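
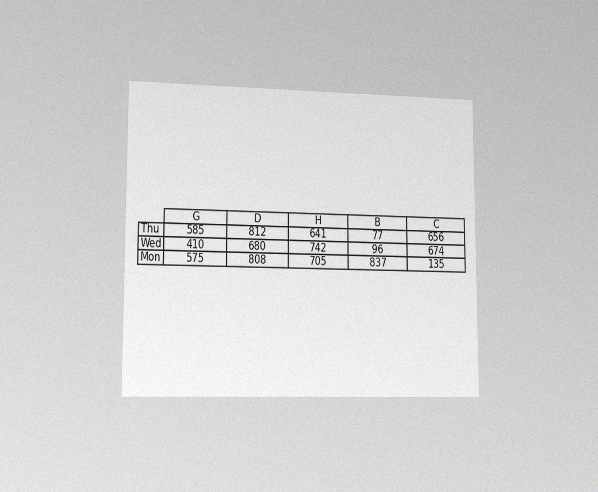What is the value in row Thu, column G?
585

The chart is viewed slightly from the left, with some photo noise. The (Thu, G) cell reads 585.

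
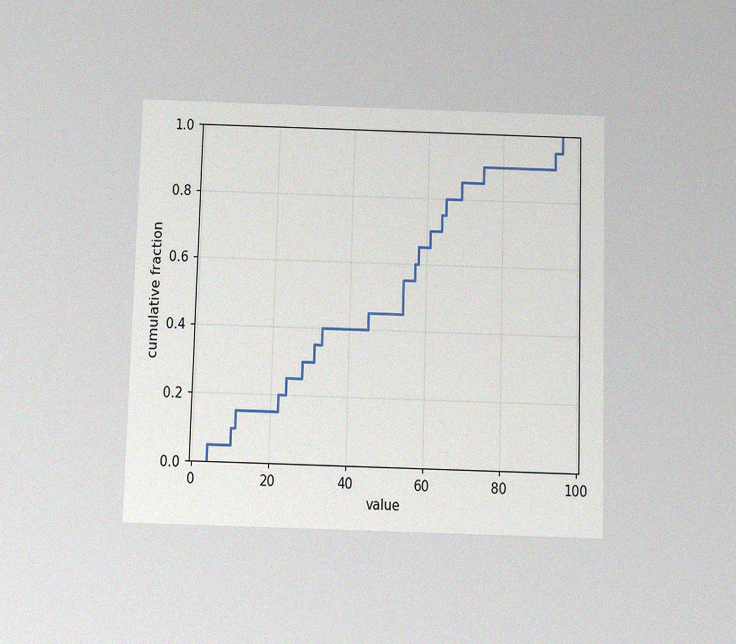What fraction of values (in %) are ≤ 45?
45%

The chart is viewed slightly from below, with some photo noise. At x=45 the ECDF step is at 45%.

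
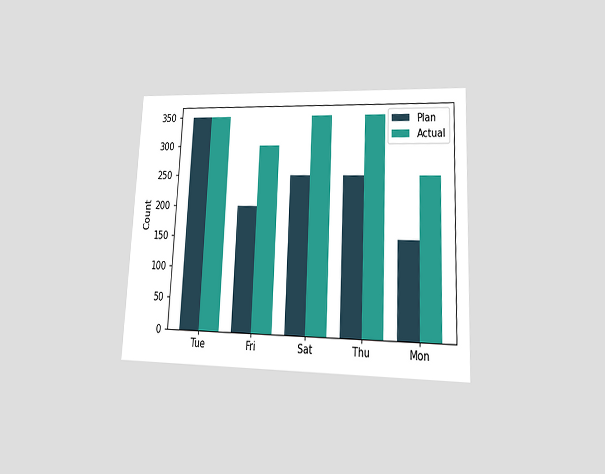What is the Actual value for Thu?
The chart is tilted about 3° clockwise and viewed at a slight angle. The Actual bar at Thu reaches 350 on the y-axis.

350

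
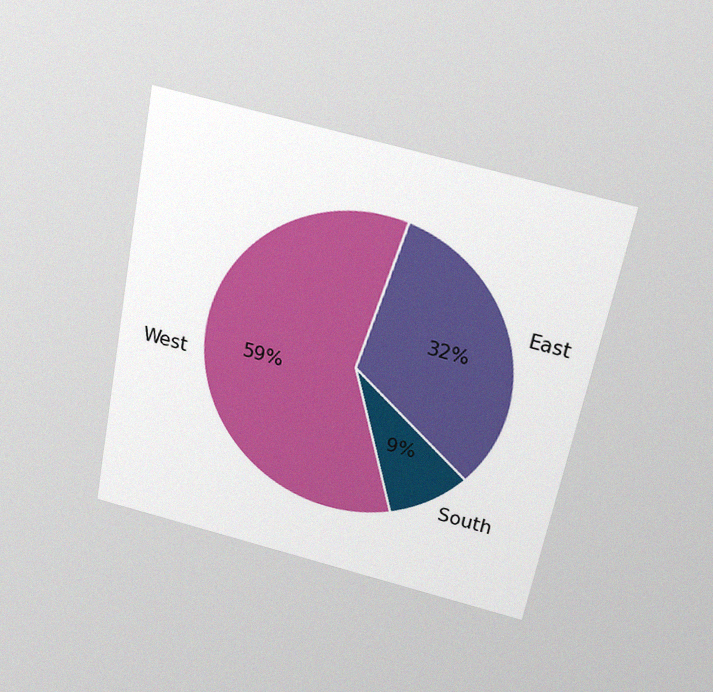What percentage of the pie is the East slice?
The chart is tilted about 11° clockwise and viewed slightly from above, with some photo noise. The East slice takes up 32% of the pie.

32%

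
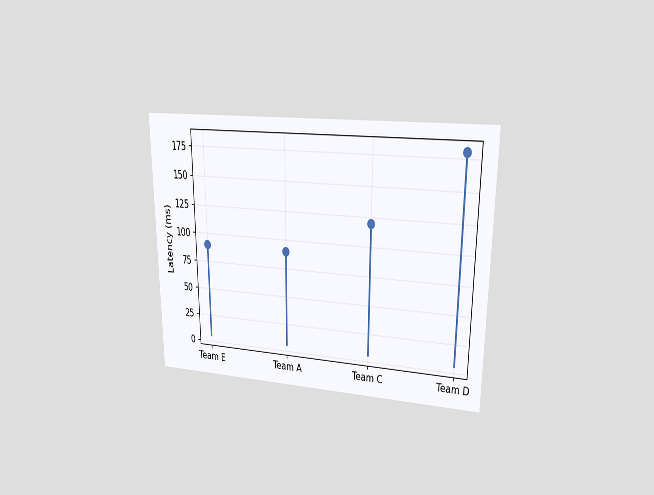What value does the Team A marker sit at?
The chart is viewed at a slight angle. The Team A marker sits at 90ms.

90ms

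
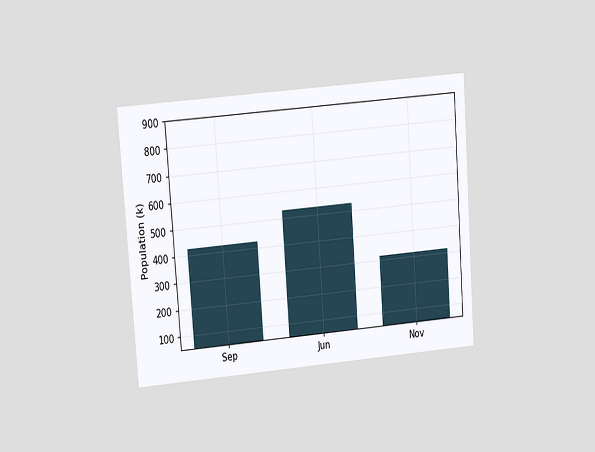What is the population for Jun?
The chart is tilted about 4° counter-clockwise and viewed at a slight angle. Reading along the chart's y-axis, the Jun bar reaches 530k.

530k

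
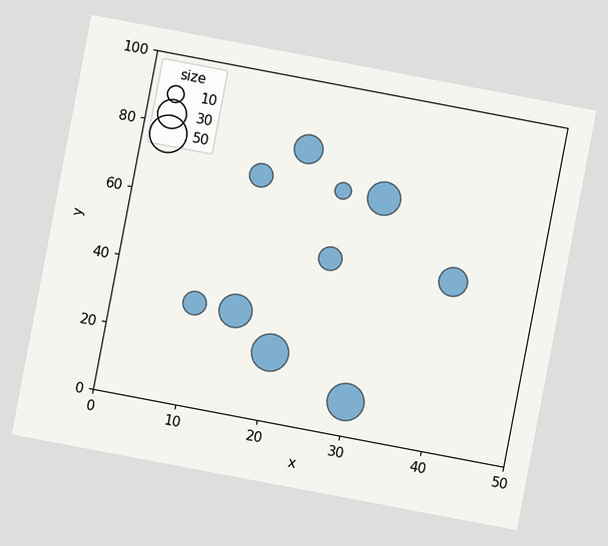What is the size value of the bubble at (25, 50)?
20

The chart is tilted about 11° clockwise. Matching the bubble at (25, 50) against the size legend gives 20.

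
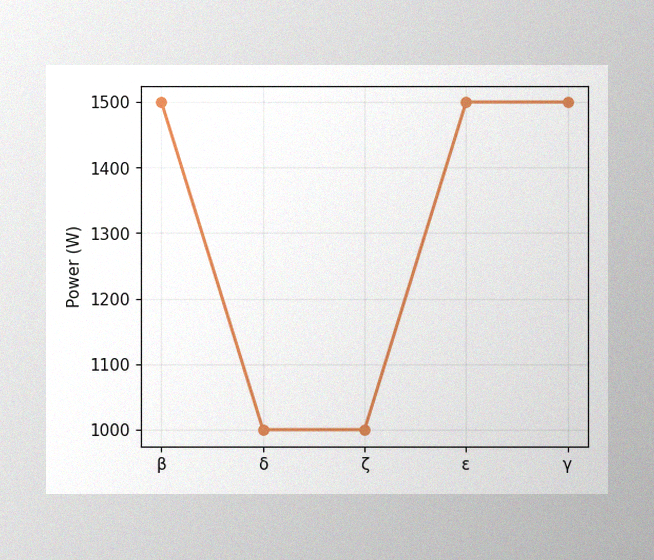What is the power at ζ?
The image has some photo noise and uneven lighting. At ζ, the line is at 1000W.

1000W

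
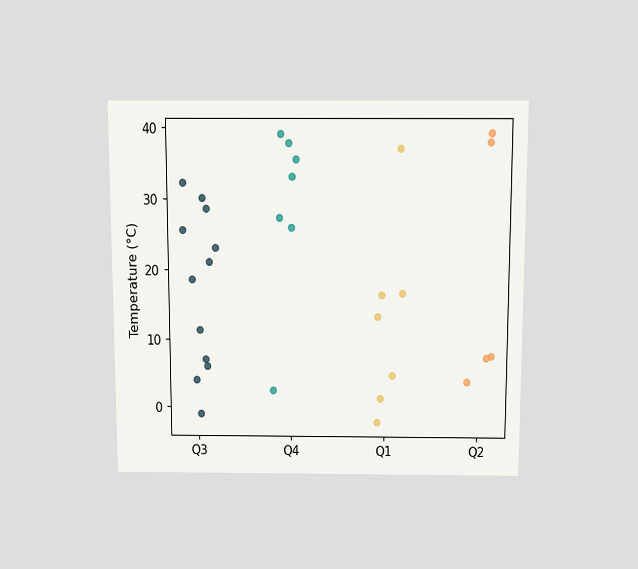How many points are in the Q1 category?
7

The chart is viewed slightly from above. Counting the markers in the Q1 column gives 7.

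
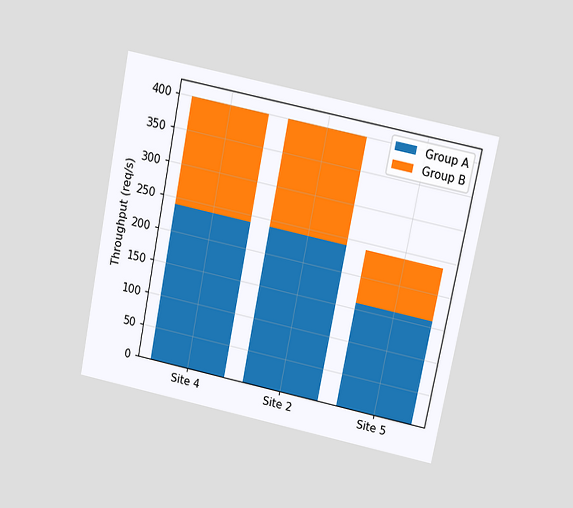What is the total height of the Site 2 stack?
400req/s

The chart is tilted about 11° clockwise and viewed slightly from above. The Site 2 stack's top reaches 400req/s on the y-axis.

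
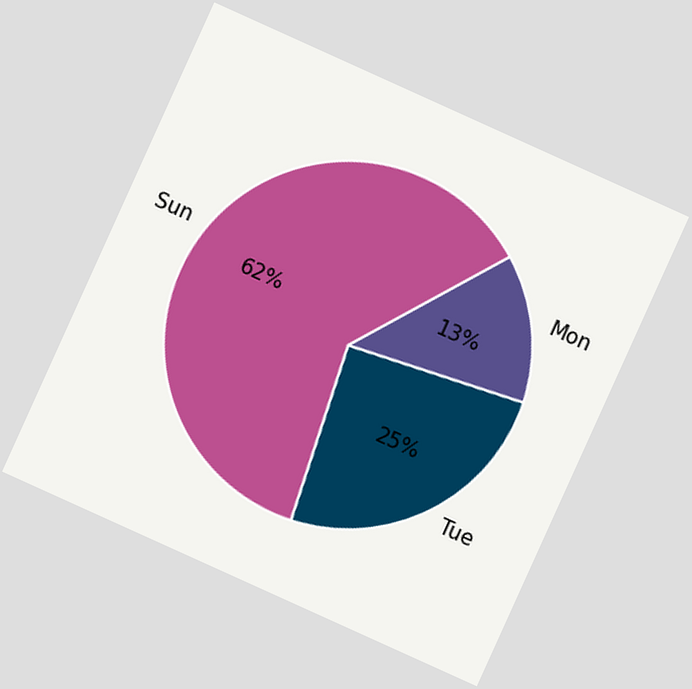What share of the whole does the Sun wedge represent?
The chart is tilted about 24° clockwise. The Sun slice takes up 62% of the pie.

62%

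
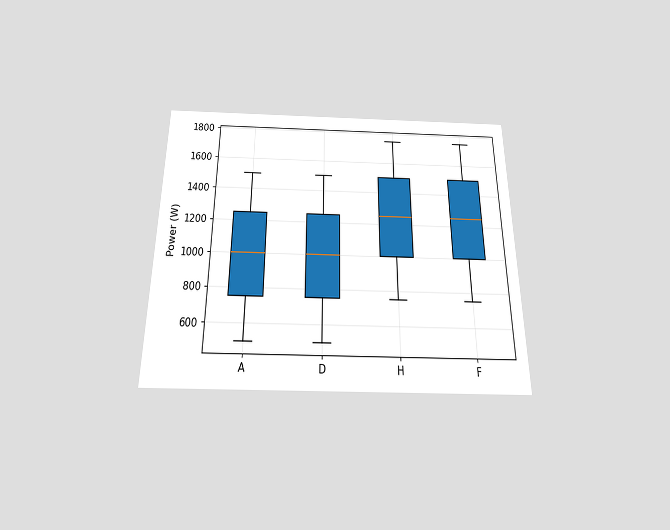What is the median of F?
1250W

The chart is viewed slightly from below. The median line in the F box sits at 1250W.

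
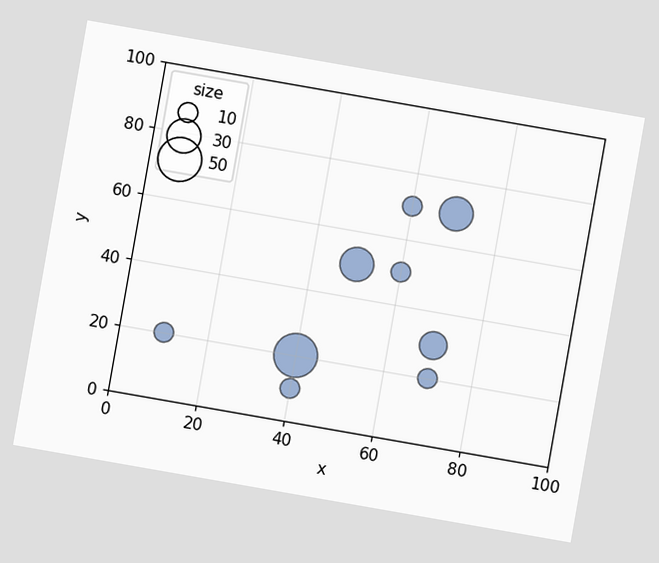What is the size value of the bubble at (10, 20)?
10

The chart is tilted about 10° clockwise. Matching the bubble at (10, 20) against the size legend gives 10.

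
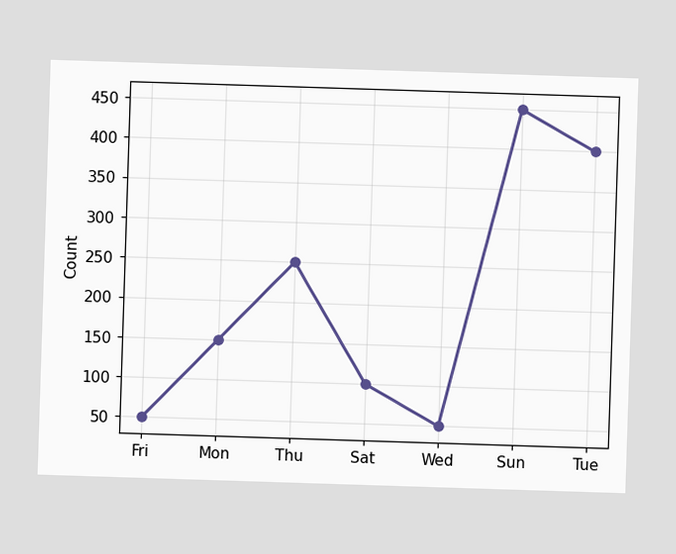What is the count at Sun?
450

At Sun, the line is at 450.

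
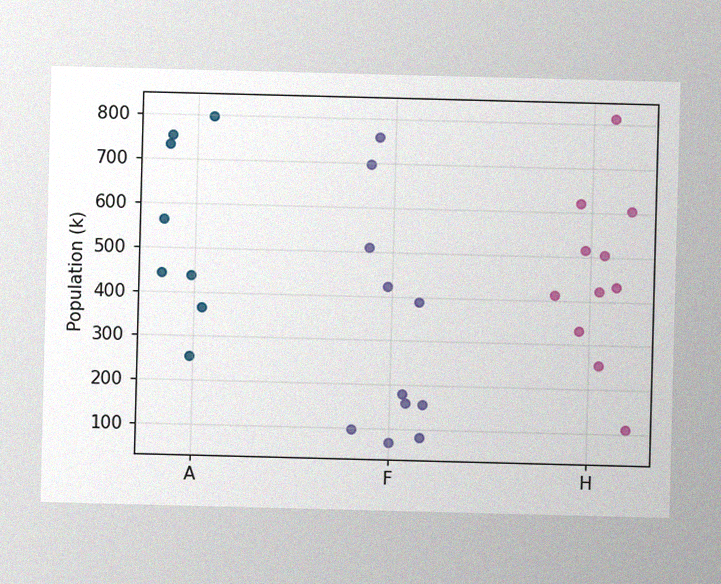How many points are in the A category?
8

The image has some photo noise and uneven lighting. Counting the markers in the A column gives 8.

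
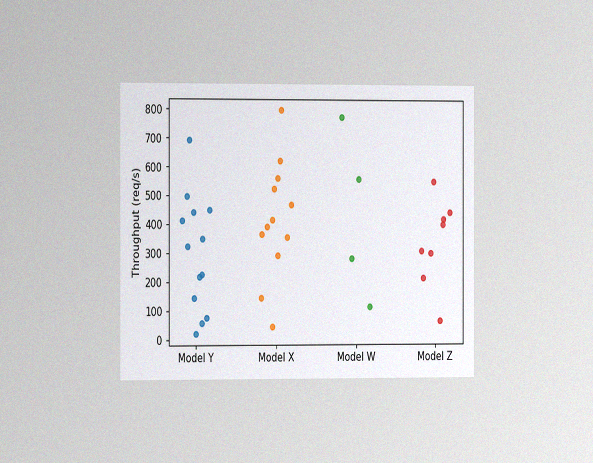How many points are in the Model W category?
4

The chart is viewed slightly from the left, with some photo noise. Counting the markers in the Model W column gives 4.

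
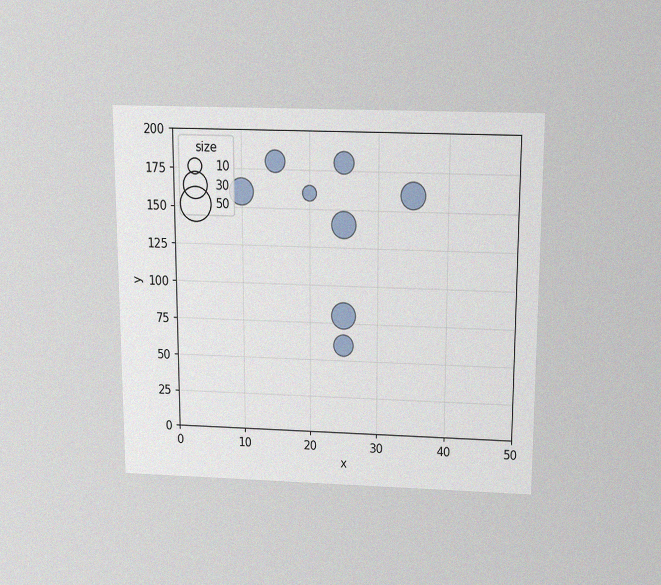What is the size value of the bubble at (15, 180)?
The chart is viewed slightly from above, with some photo noise. Matching the bubble at (15, 180) against the size legend gives 20.

20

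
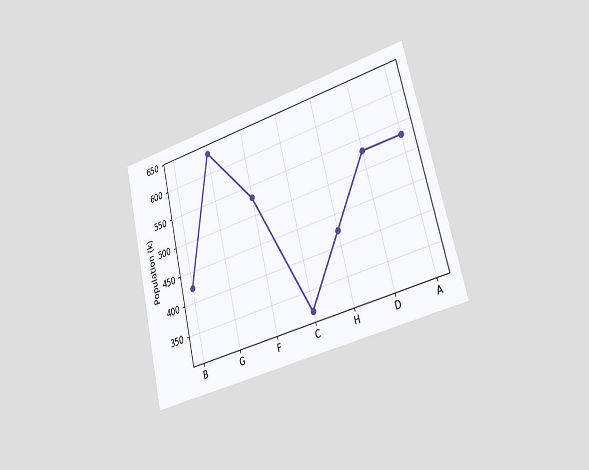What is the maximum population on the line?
The chart is tilted about 14° counter-clockwise and viewed slightly from the right. The highest point is at G, and reading across to the y-axis gives 636k.

636k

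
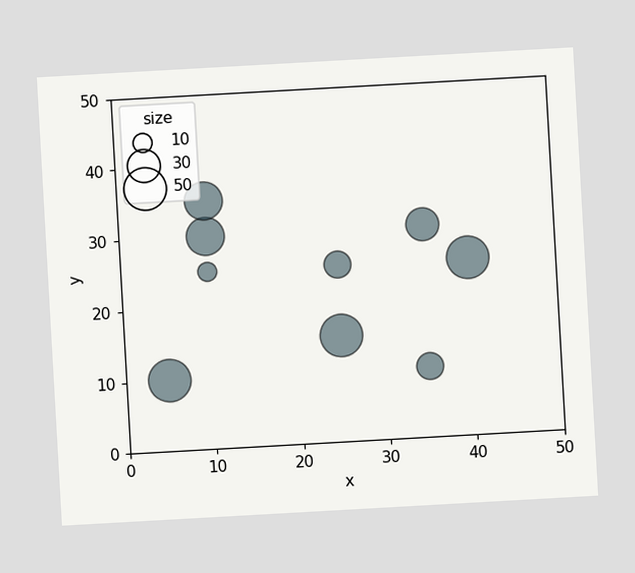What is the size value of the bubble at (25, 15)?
50

The chart is tilted about 3° counter-clockwise. Matching the bubble at (25, 15) against the size legend gives 50.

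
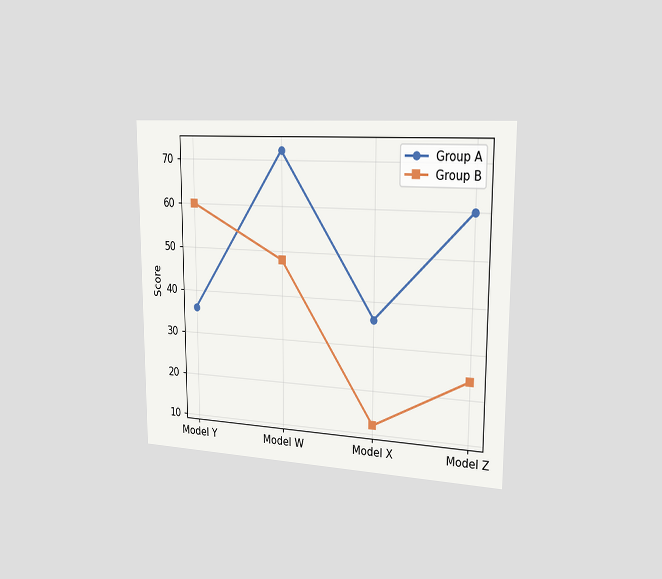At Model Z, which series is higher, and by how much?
Group A, by 36

The chart is viewed slightly from the right. At Model Z, Group A sits above the other line by 36.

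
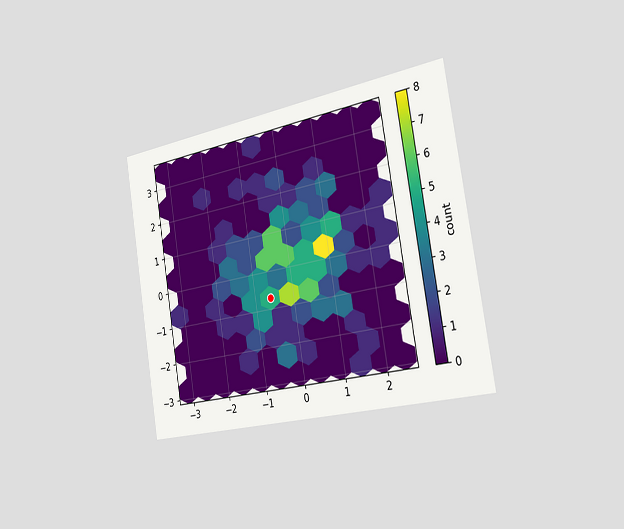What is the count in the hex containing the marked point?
The chart is tilted about 9° counter-clockwise and viewed slightly from the right. The marked hex reads 5 on the colorbar.

5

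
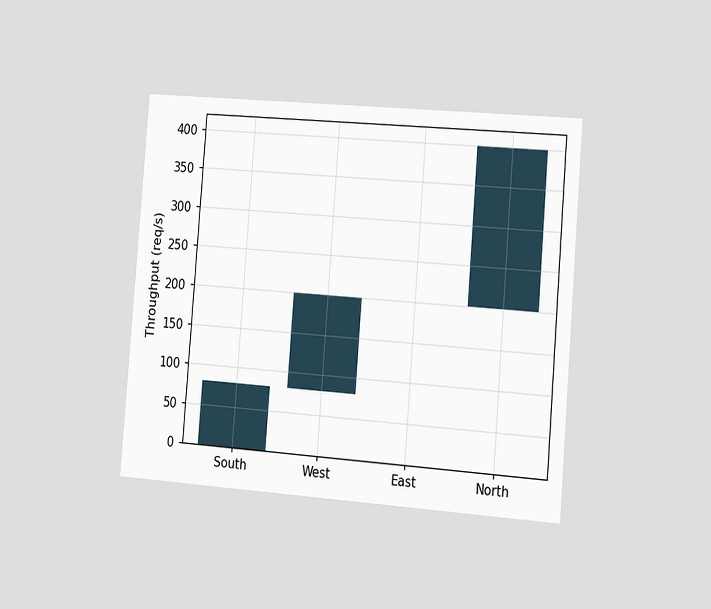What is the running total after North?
400req/s

The chart is tilted about 5° clockwise and viewed slightly from the right. After North the running total reaches 400req/s.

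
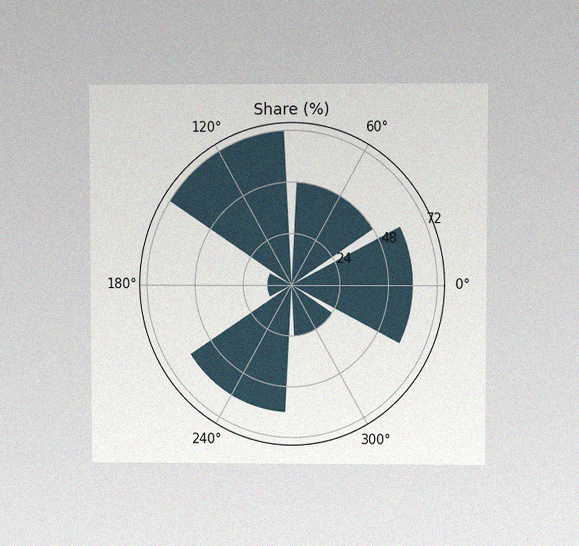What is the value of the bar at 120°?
The chart is viewed at a slight angle, with some photo noise. The bar at 120° reaches 72% on the radial axis.

72%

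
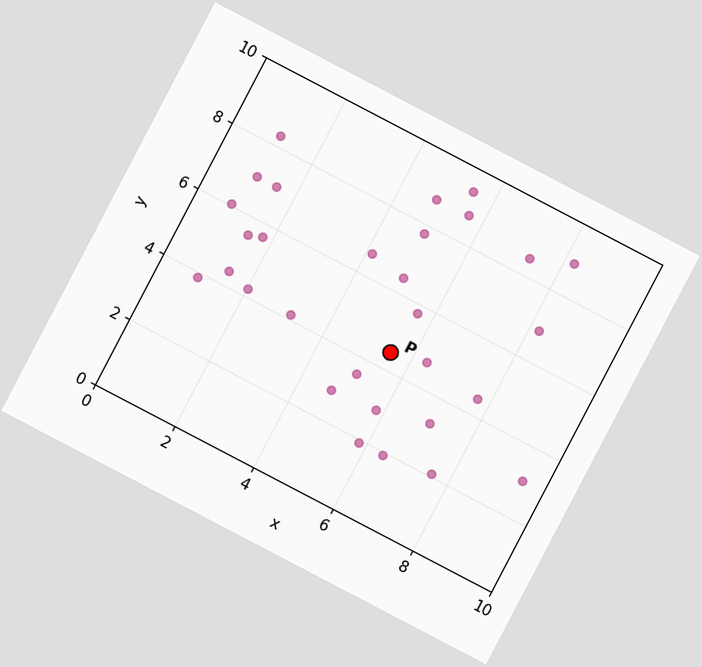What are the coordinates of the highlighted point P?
(5.5, 4.5)

The chart is tilted about 28° clockwise. Following the gridlines from P to each axis, P sits at (5.5, 4.5).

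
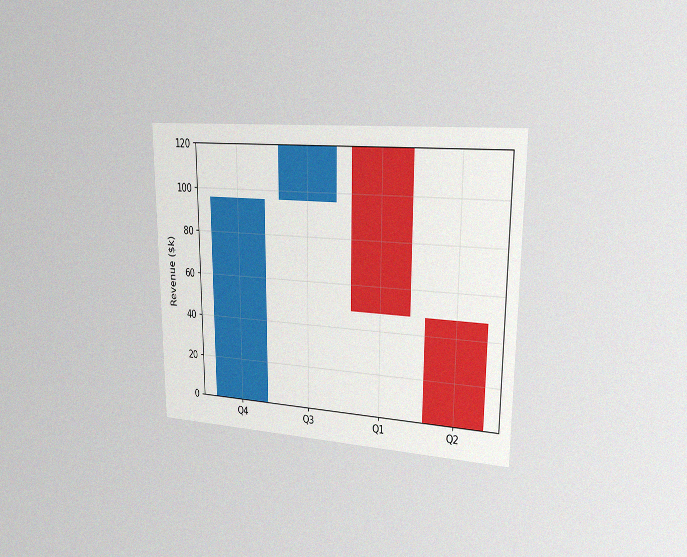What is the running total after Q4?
The chart is viewed slightly from the right, with some photo noise. After Q4 the running total reaches $96k.

$96k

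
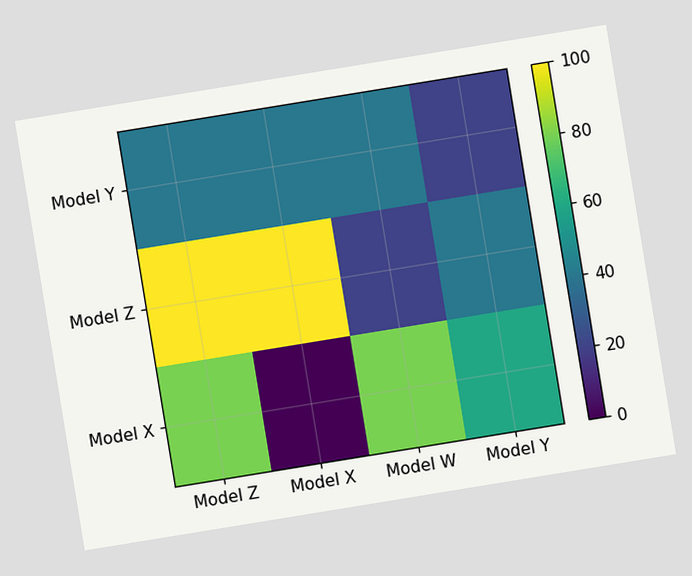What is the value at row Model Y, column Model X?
The chart is tilted about 9° counter-clockwise. Matching cell (Model Y, Model X) against the colorbar gives 40.

40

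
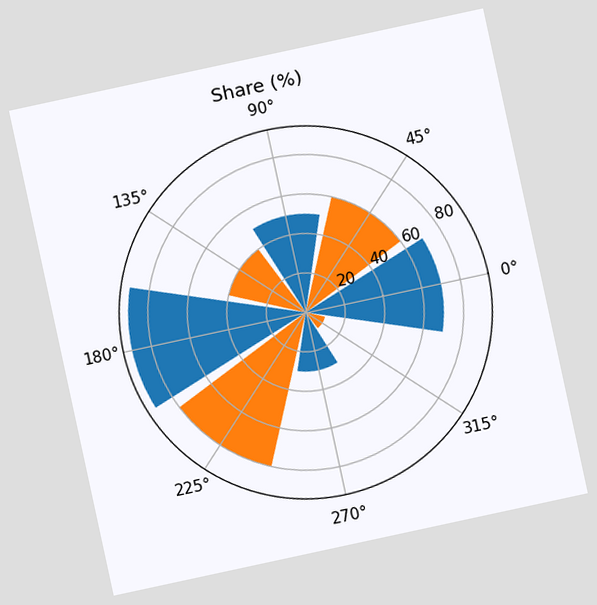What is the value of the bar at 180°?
The chart is tilted about 12° counter-clockwise. The bar at 180° reaches 90% on the radial axis.

90%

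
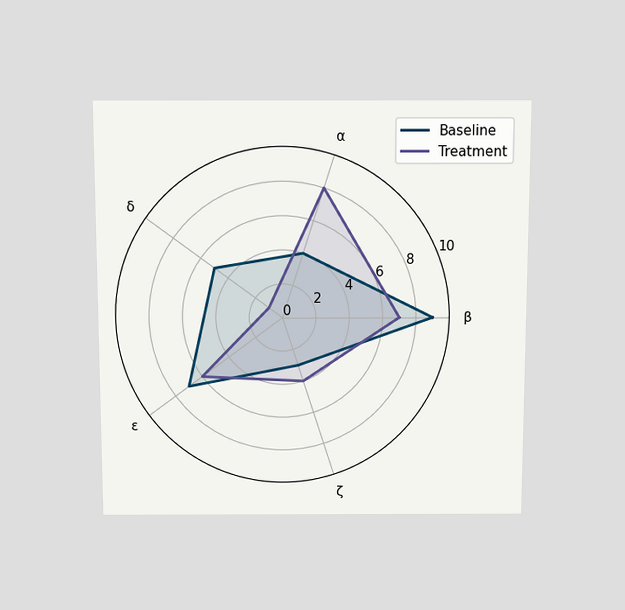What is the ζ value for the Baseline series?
The chart is viewed slightly from above. On the ζ axis, Baseline reaches 3.

3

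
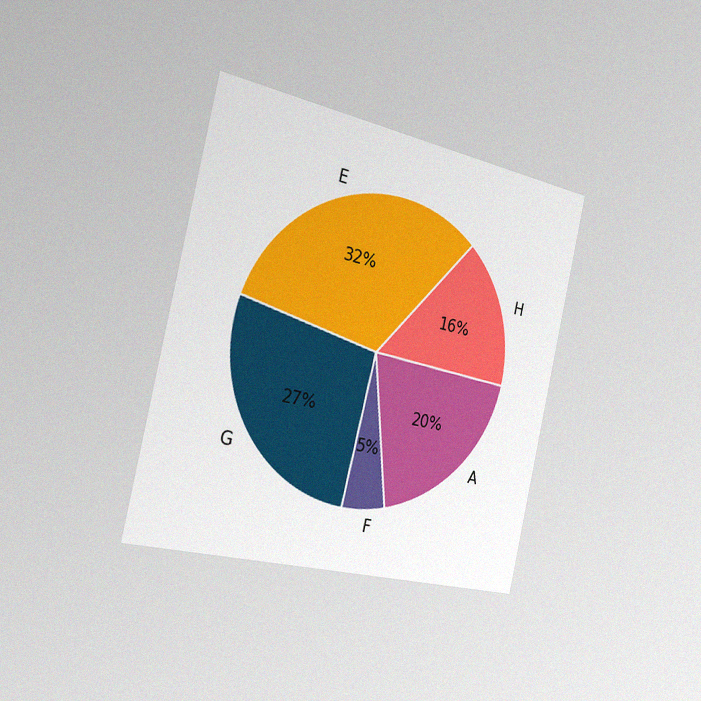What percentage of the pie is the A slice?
The chart is tilted about 13° clockwise and viewed slightly from the left, with some photo noise. The A slice takes up 20% of the pie.

20%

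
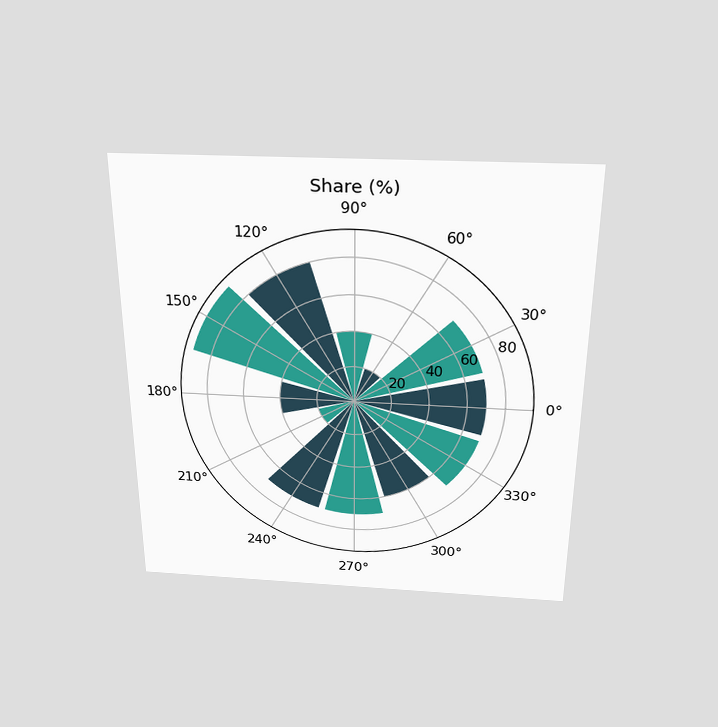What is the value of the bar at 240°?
The chart is viewed slightly from above. The bar at 240° reaches 70% on the radial axis.

70%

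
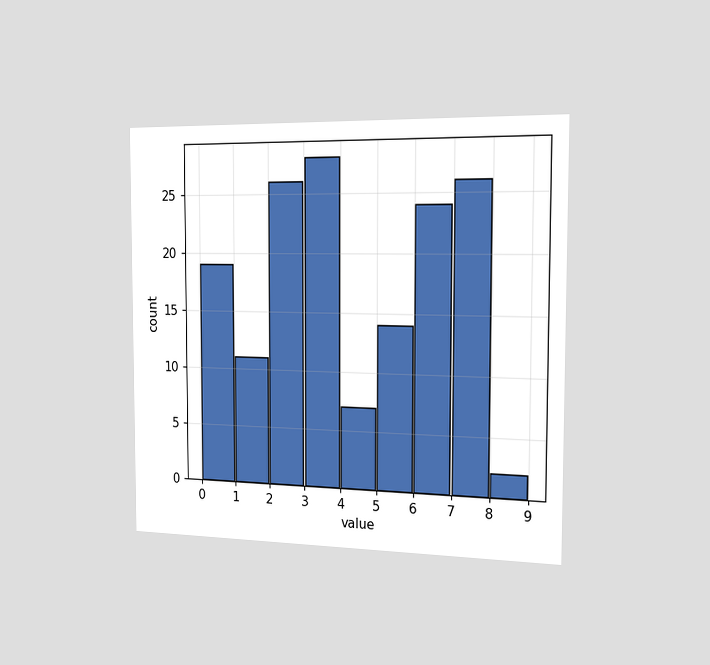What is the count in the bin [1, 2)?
11

The chart is viewed slightly from the right. The [1, 2) bin has height 11.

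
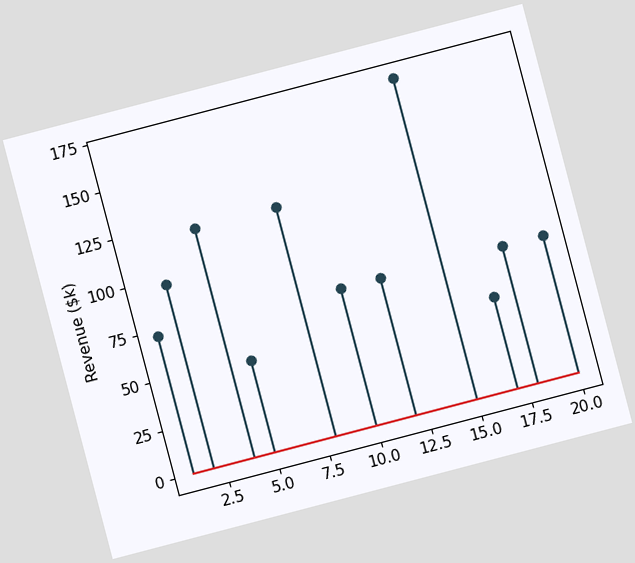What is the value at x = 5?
The chart is tilted about 15° counter-clockwise. The stem at x=5 reaches $48k.

$48k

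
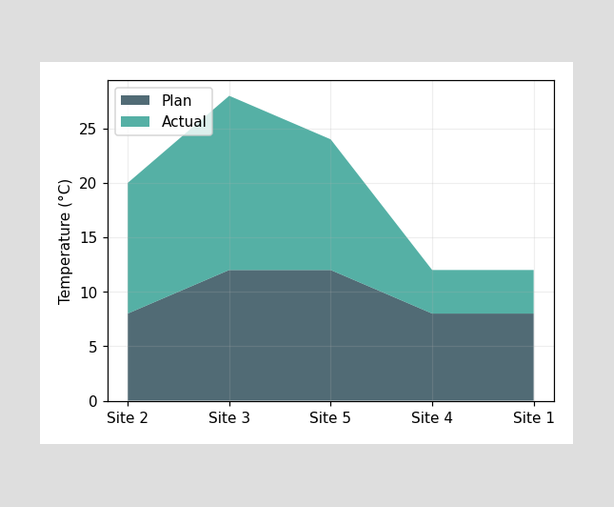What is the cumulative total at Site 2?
20°C

The stacked total at Site 2 reaches 20°C.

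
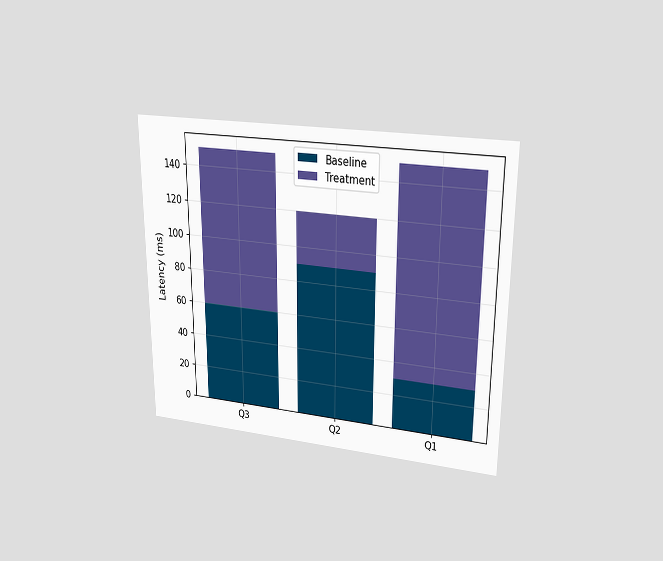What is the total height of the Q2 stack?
The chart is viewed at a slight angle. The Q2 stack's top reaches 120ms on the y-axis.

120ms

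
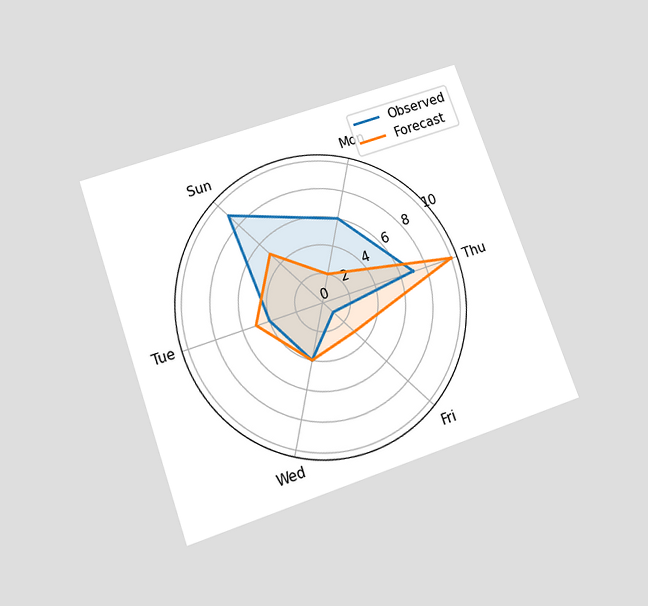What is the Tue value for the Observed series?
The chart is tilted about 19° counter-clockwise and viewed slightly from below. On the Tue axis, Observed reaches 4.

4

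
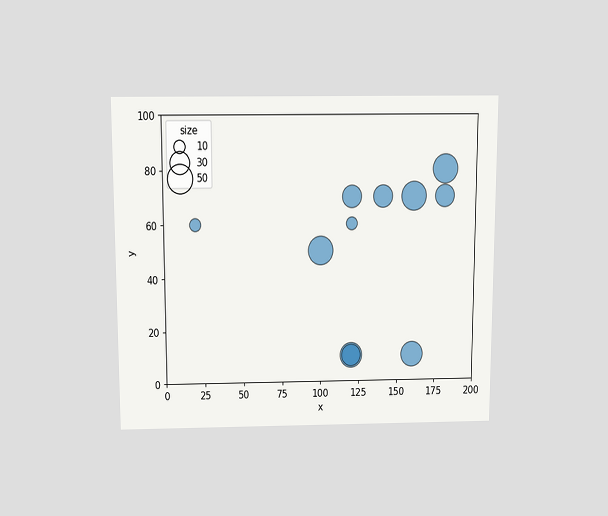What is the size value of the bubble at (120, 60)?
10

The chart is viewed slightly from above. Matching the bubble at (120, 60) against the size legend gives 10.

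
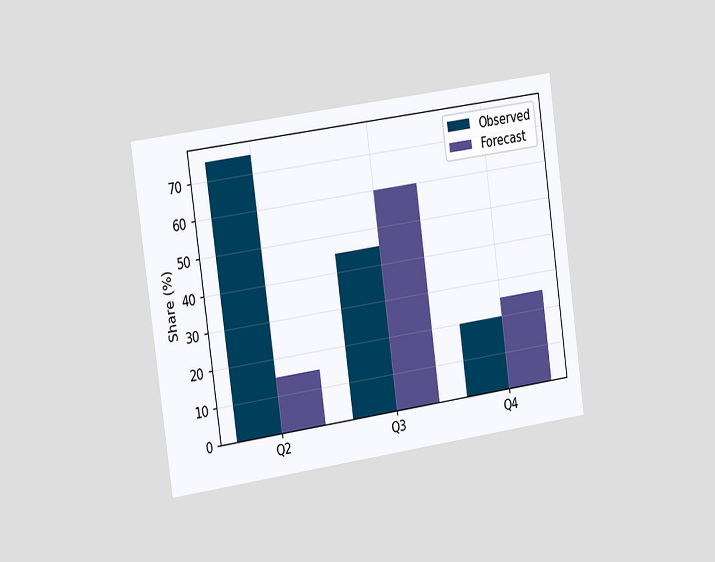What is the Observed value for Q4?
The chart is tilted about 8° counter-clockwise and viewed slightly from the left. The Observed bar at Q4 reaches 20% on the y-axis.

20%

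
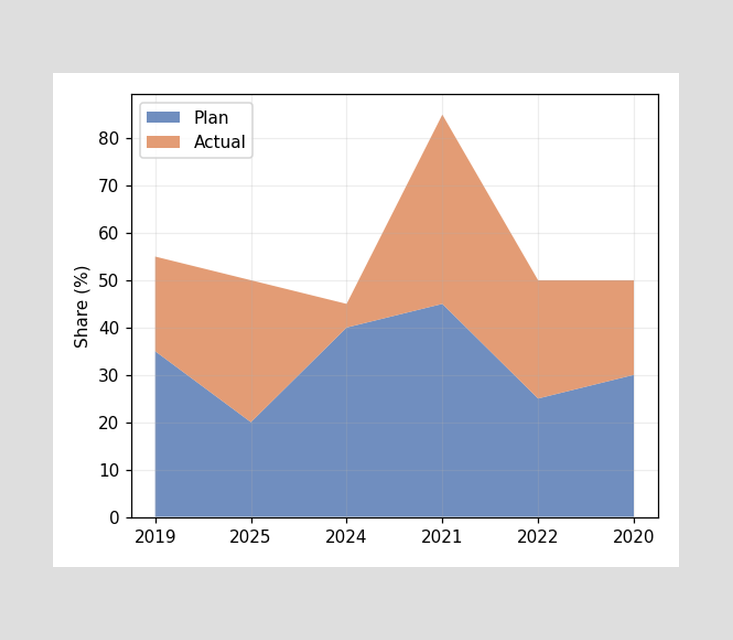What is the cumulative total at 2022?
50%

The stacked total at 2022 reaches 50%.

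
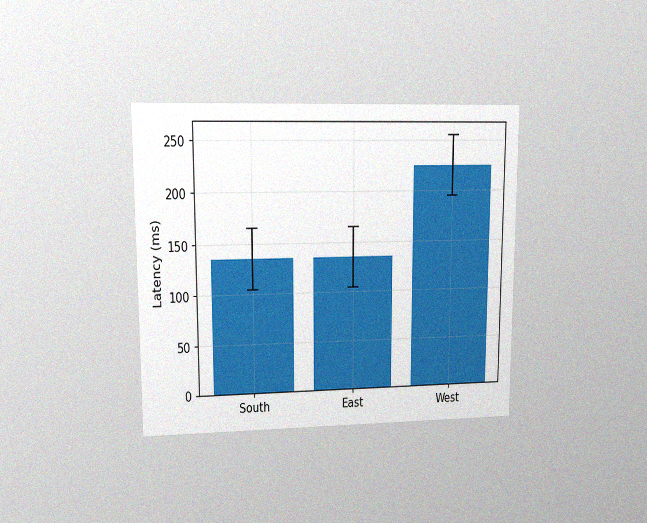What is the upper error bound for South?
The chart is viewed at a slight angle, with some photo noise. The South bar's upper whisker reaches 165ms.

165ms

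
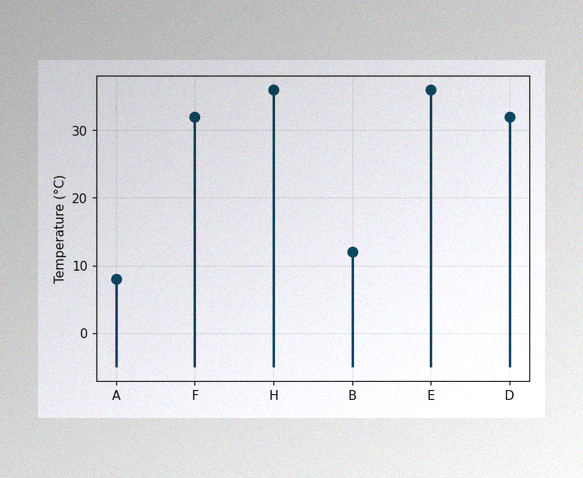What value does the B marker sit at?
The image has some photo noise and uneven lighting. The B marker sits at 12°C.

12°C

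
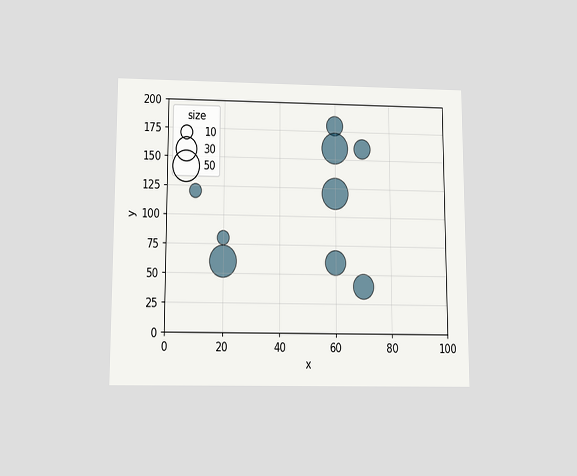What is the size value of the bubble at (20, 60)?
The chart is viewed slightly from below. Matching the bubble at (20, 60) against the size legend gives 50.

50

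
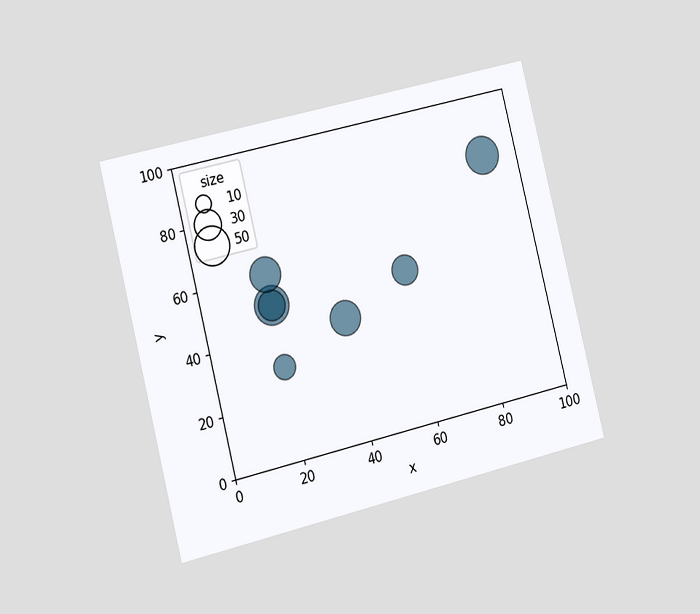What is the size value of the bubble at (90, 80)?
50

The chart is tilted about 14° counter-clockwise and viewed slightly from the left. Matching the bubble at (90, 80) against the size legend gives 50.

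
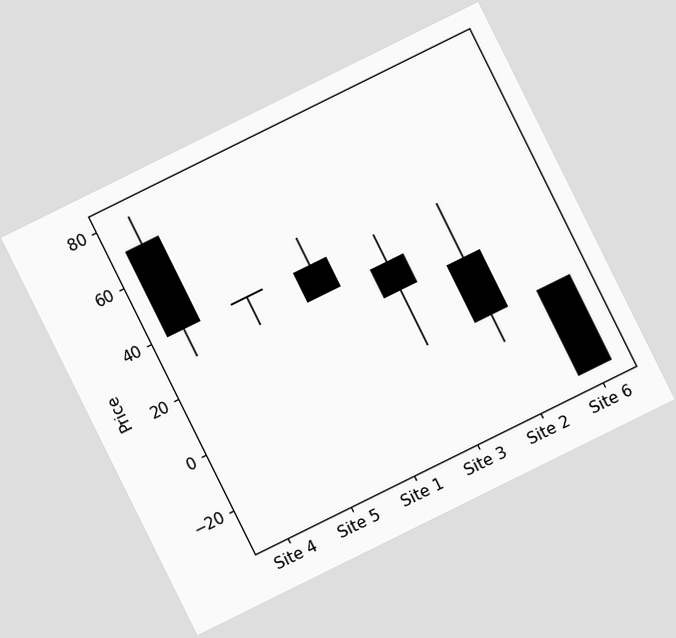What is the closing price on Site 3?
The chart is tilted about 26° counter-clockwise. The Site 3 candle closes at 20.

20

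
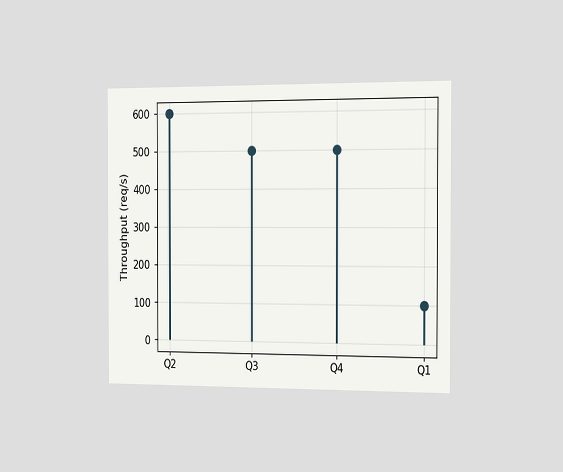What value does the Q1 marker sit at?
The chart is viewed slightly from the right. The Q1 marker sits at 100req/s.

100req/s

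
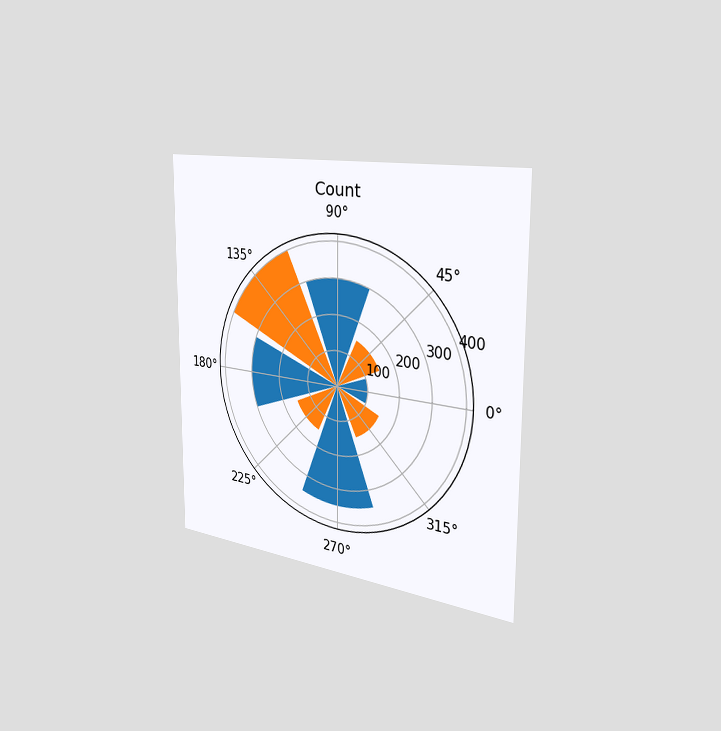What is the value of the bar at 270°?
The chart is viewed slightly from the right. The bar at 270° reaches 350 on the radial axis.

350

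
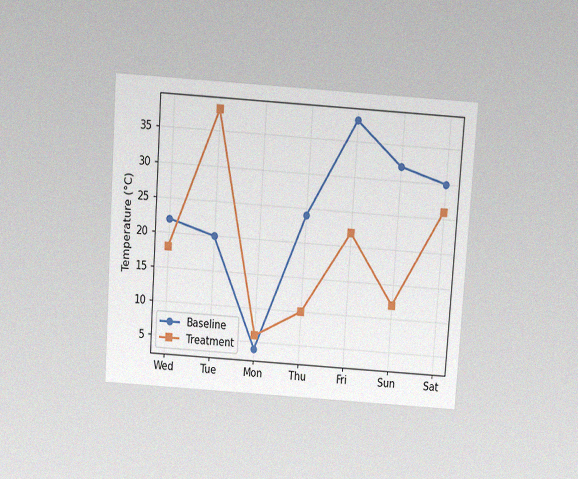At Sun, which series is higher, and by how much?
The chart is tilted about 4° clockwise and viewed slightly from above, with some photo noise. At Sun, Baseline sits above the other line by 20°C.

Baseline, by 20°C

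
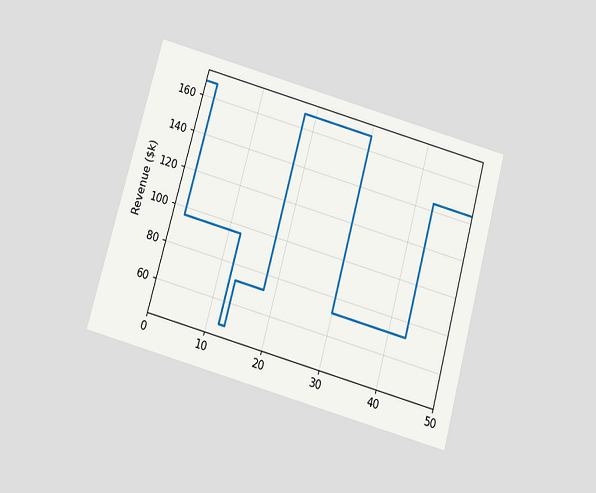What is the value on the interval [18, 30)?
The chart is tilted about 16° clockwise and viewed slightly from below. On [18, 30) the step sits at $168k.

$168k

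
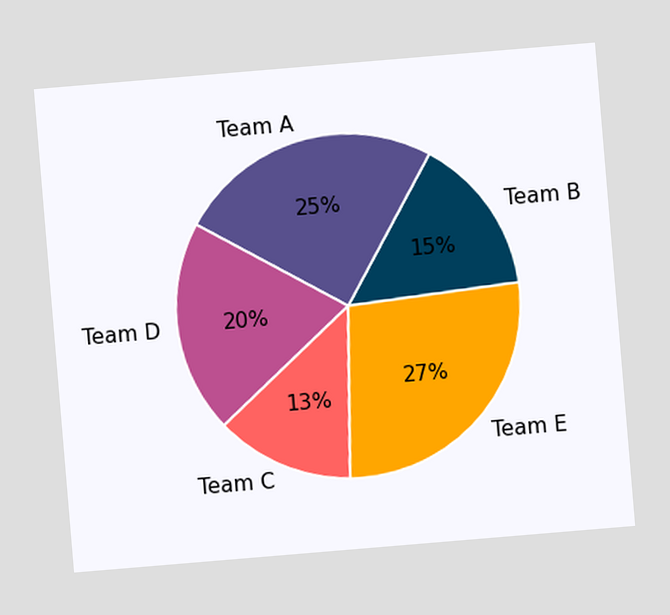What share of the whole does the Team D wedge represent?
20%

The chart is tilted about 5° counter-clockwise. The Team D slice takes up 20% of the pie.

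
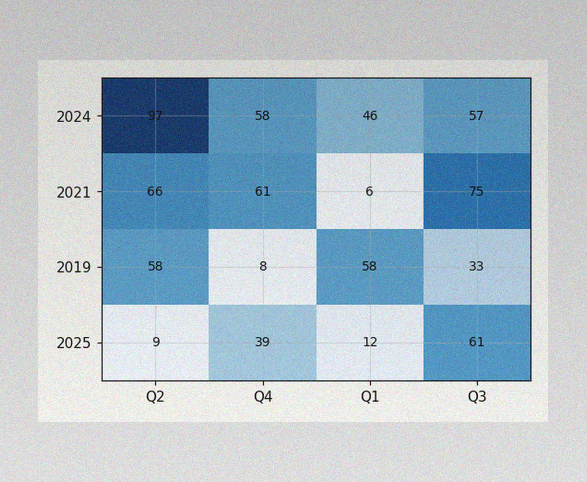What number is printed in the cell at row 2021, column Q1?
6

The image has some photo noise and uneven lighting. The (2021, Q1) cell reads 6.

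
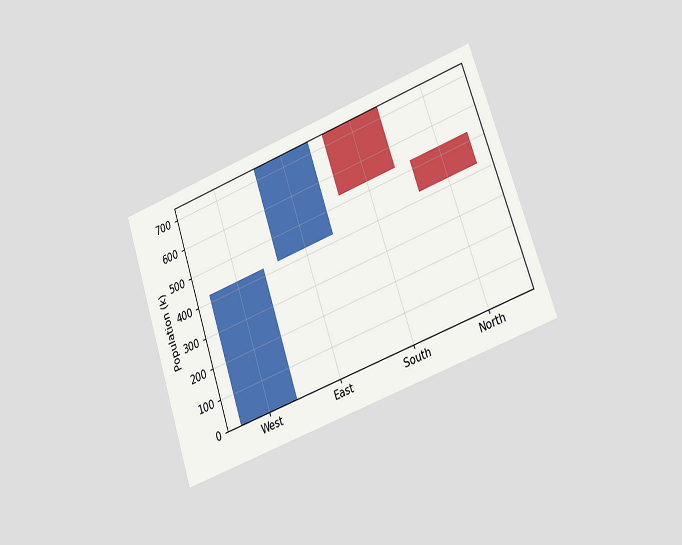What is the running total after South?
530k

The chart is tilted about 19° counter-clockwise and viewed slightly from the right. After South the running total reaches 530k.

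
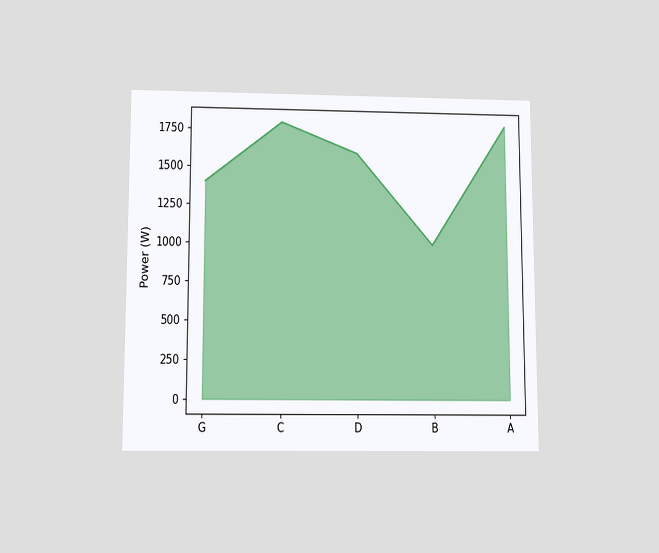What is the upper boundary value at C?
1800W

The chart is viewed slightly from below. At C the upper boundary is at 1800W.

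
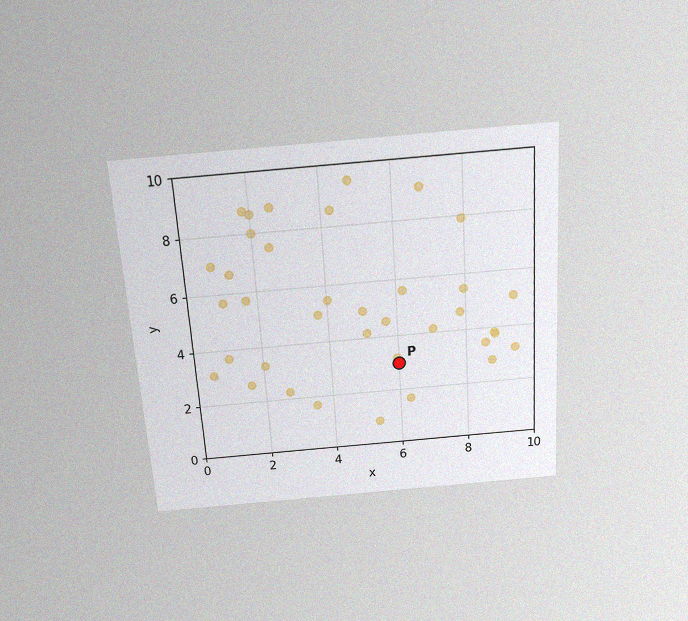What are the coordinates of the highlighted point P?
The chart is tilted about 4° counter-clockwise and viewed slightly from above, with some photo noise. Following the gridlines from P to each axis, P sits at (6, 3).

(6, 3)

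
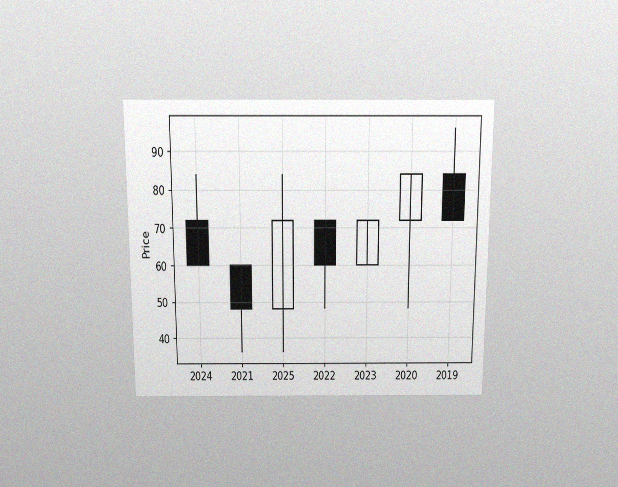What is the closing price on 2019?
The chart is viewed slightly from above, with some photo noise. The 2019 candle closes at 72.

72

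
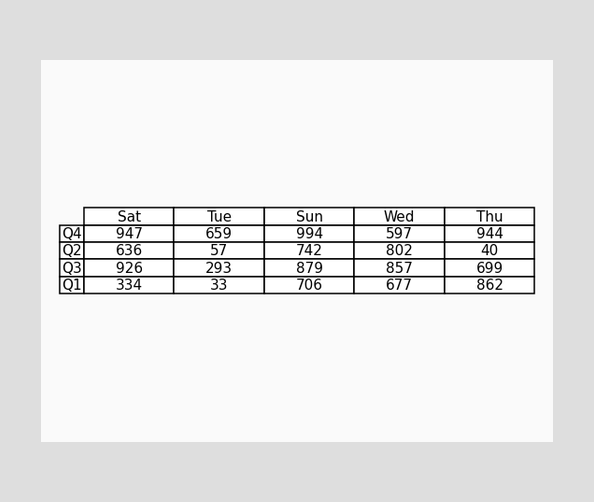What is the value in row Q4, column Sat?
947

The (Q4, Sat) cell reads 947.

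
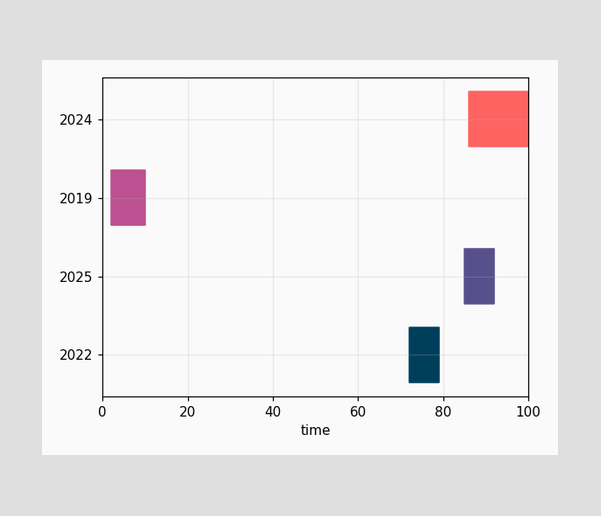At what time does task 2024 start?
86

The 2024 bar begins at t=86.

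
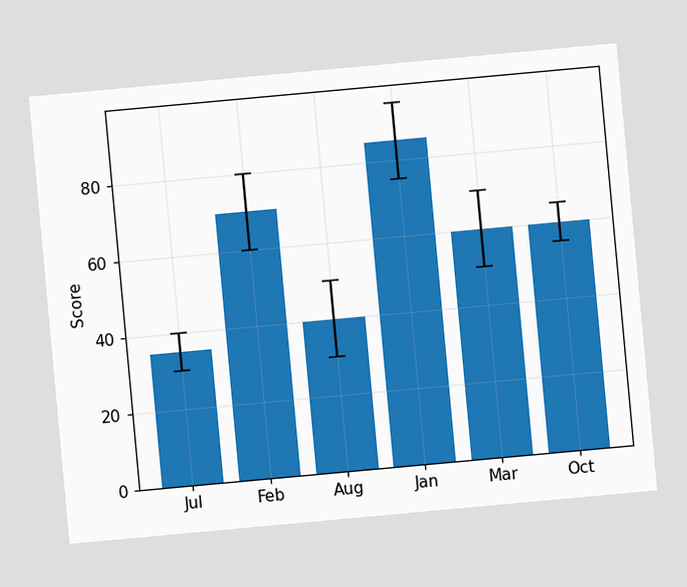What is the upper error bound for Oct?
65

The chart is tilted about 5° counter-clockwise. The Oct bar's upper whisker reaches 65.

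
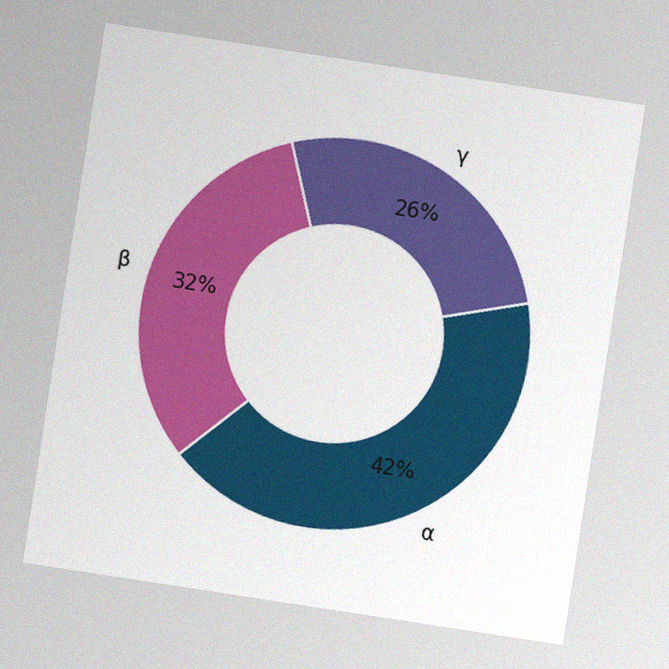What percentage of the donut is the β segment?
The chart is tilted about 9° clockwise, with some photo noise. The β segment takes up 32% of the ring.

32%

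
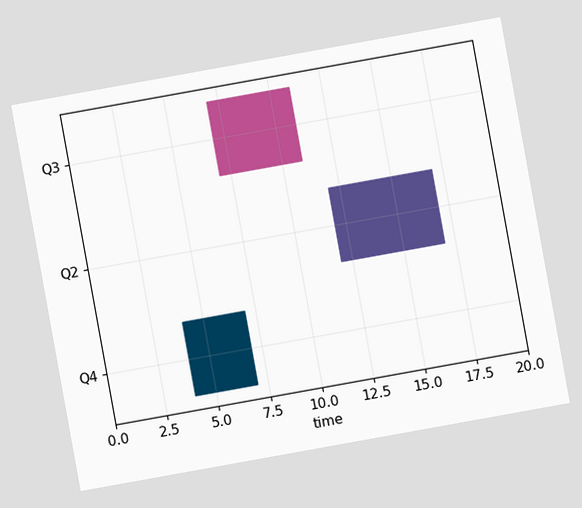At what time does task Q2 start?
The chart is tilted about 10° counter-clockwise. The Q2 bar begins at t=12.

12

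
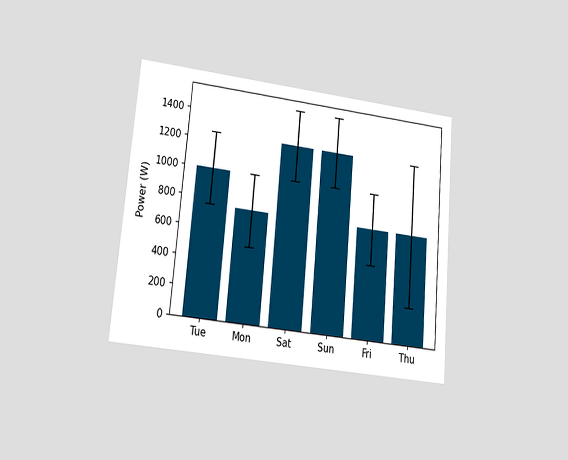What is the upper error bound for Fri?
The chart is tilted about 5° clockwise and viewed at a slight angle. The Fri bar's upper whisker reaches 1000W.

1000W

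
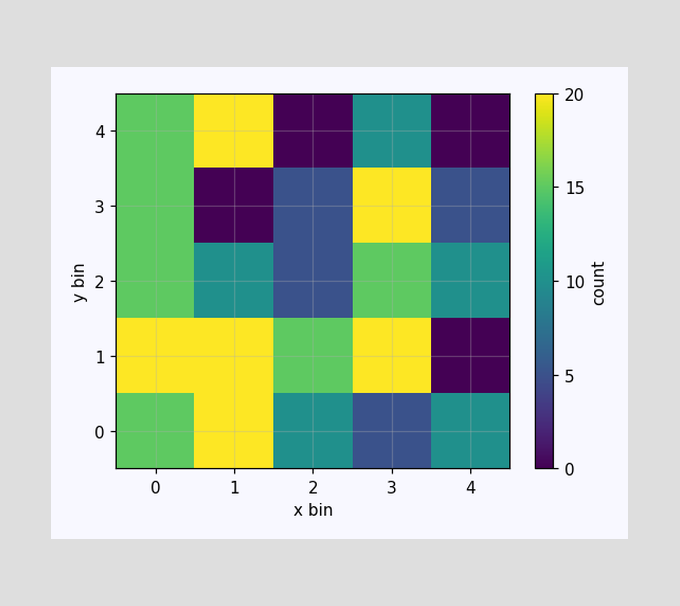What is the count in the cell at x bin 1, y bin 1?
20

Matching the cell (1, 1) against the colorbar gives 20.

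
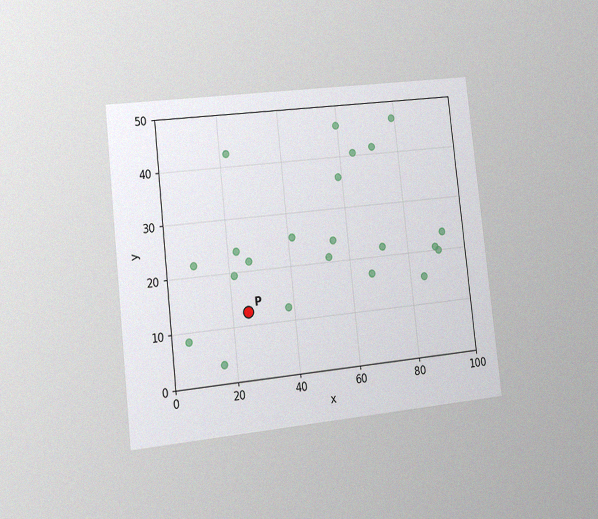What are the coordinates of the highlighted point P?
The chart is tilted about 6° counter-clockwise and viewed at a slight angle, with some photo noise. Following the gridlines from P to each axis, P sits at (25, 12.5).

(25, 12.5)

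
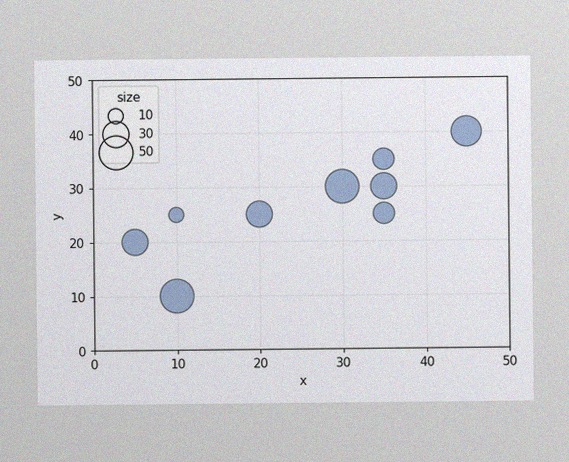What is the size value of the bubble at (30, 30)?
50

The image has some photo noise and uneven lighting. Matching the bubble at (30, 30) against the size legend gives 50.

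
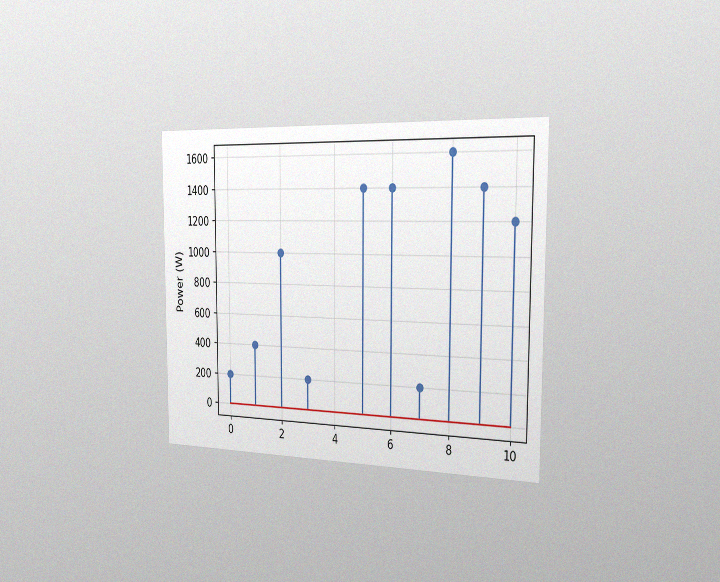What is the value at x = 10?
1200W

The chart is viewed slightly from the right, with some photo noise. The stem at x=10 reaches 1200W.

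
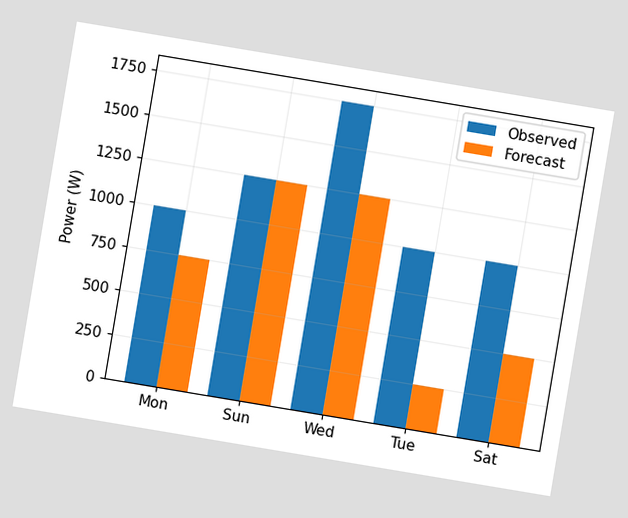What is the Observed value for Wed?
1750W

The chart is tilted about 9° clockwise. The Observed bar at Wed reaches 1750W on the y-axis.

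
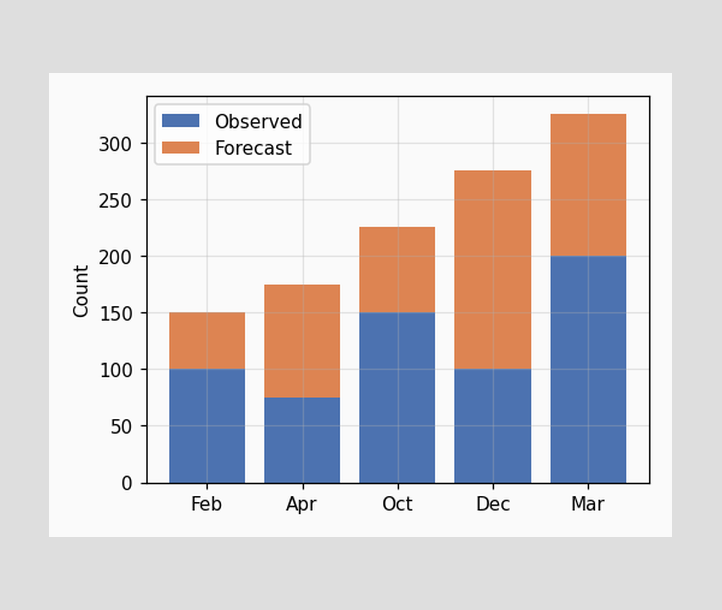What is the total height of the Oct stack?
225

The Oct stack's top reaches 225 on the y-axis.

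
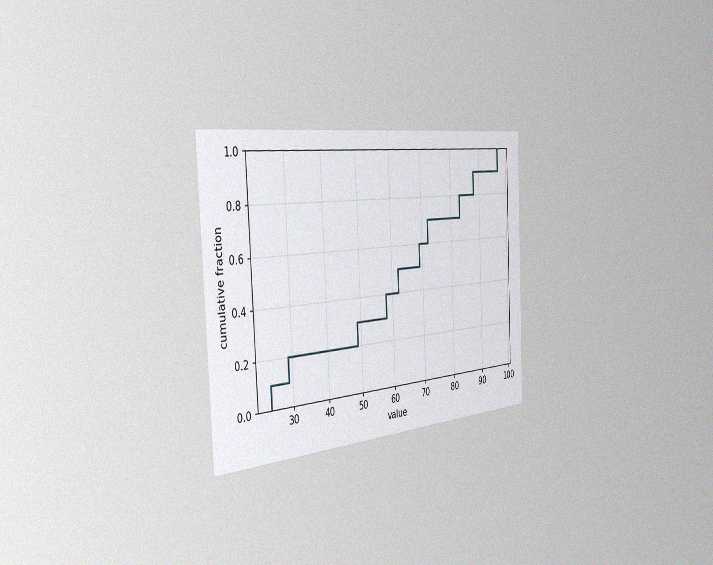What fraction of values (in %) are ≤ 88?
The chart is tilted about 3° counter-clockwise and viewed slightly from the left, with some photo noise. At x=88 the ECDF step is at 90%.

90%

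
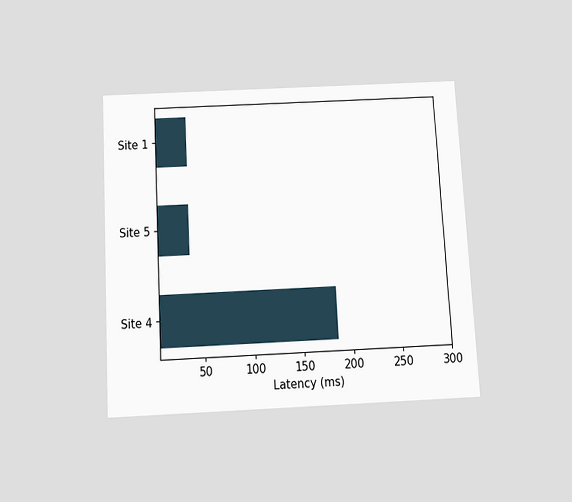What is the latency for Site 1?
The chart is tilted about 3° counter-clockwise and viewed slightly from below. Reading along the chart's x-axis, the Site 1 bar reaches 37ms.

37ms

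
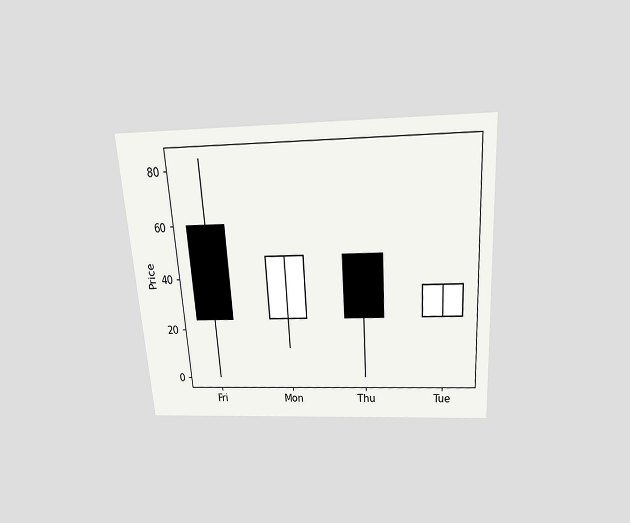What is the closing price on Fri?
24

The chart is tilted about 4° counter-clockwise and viewed slightly from above. The Fri candle closes at 24.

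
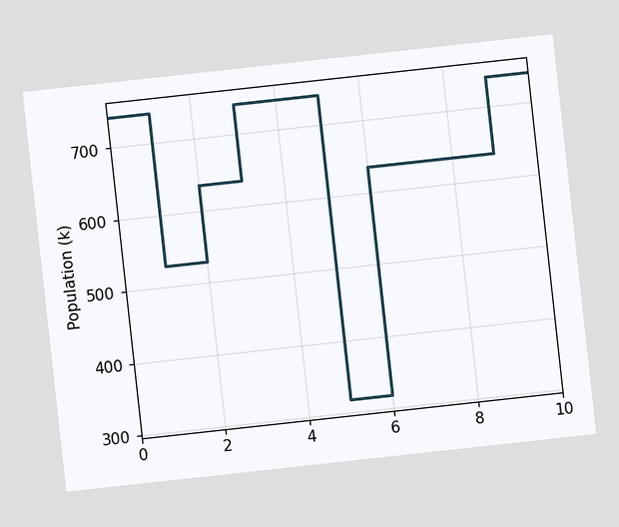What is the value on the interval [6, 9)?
636k

The chart is tilted about 6° counter-clockwise. On [6, 9) the step sits at 636k.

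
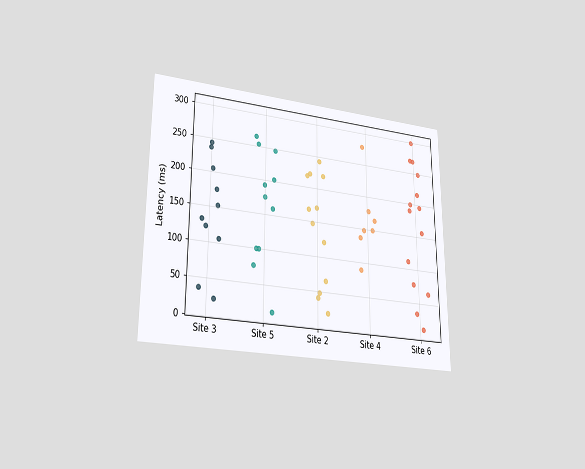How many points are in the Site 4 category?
7

The chart is viewed at a slight angle. Counting the markers in the Site 4 column gives 7.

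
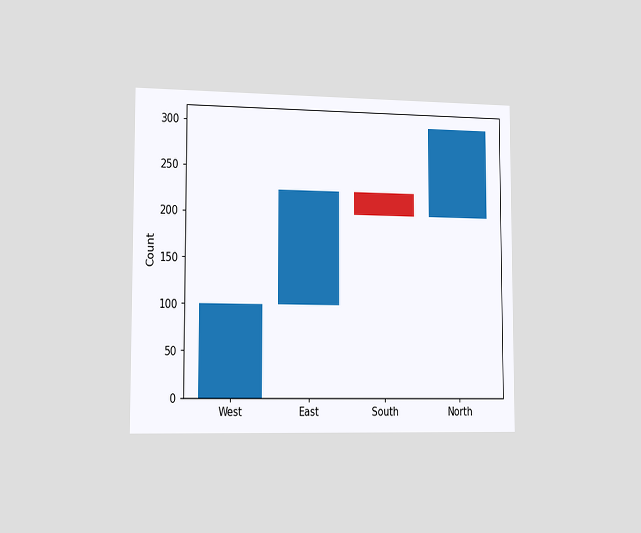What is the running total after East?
225

The chart is viewed slightly from the left. After East the running total reaches 225.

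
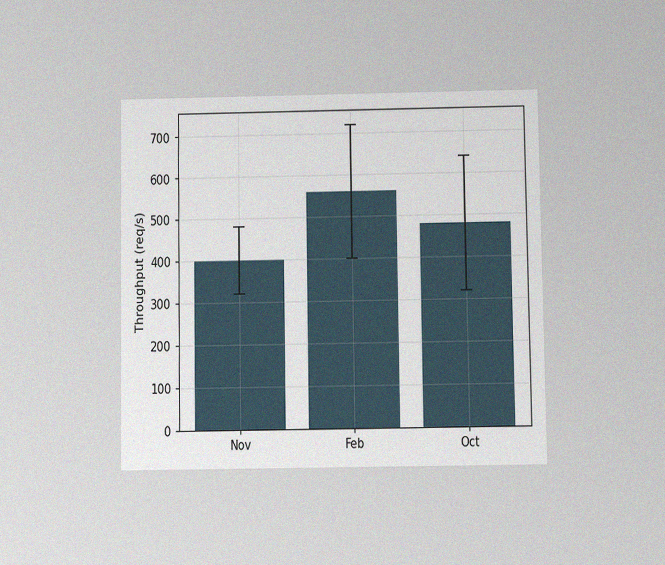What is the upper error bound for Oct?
640req/s

The chart is viewed at a slight angle, with some photo noise. The Oct bar's upper whisker reaches 640req/s.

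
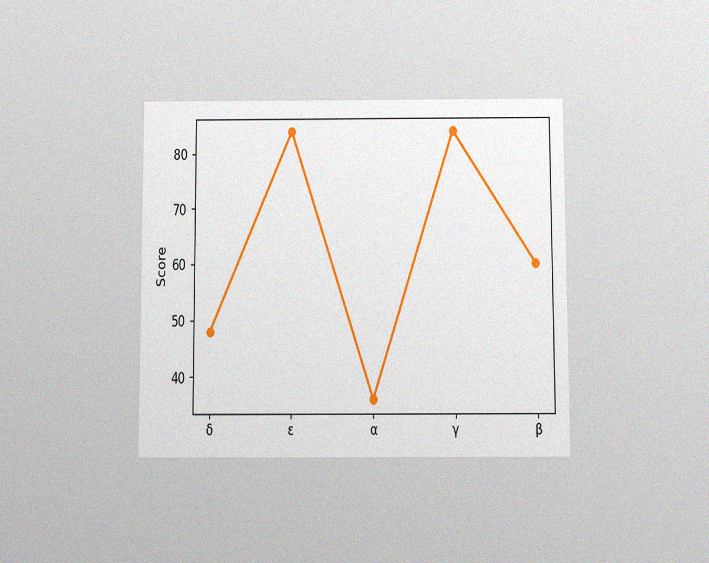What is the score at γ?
The chart is viewed slightly from below, with some photo noise. At γ, the line is at 84.

84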